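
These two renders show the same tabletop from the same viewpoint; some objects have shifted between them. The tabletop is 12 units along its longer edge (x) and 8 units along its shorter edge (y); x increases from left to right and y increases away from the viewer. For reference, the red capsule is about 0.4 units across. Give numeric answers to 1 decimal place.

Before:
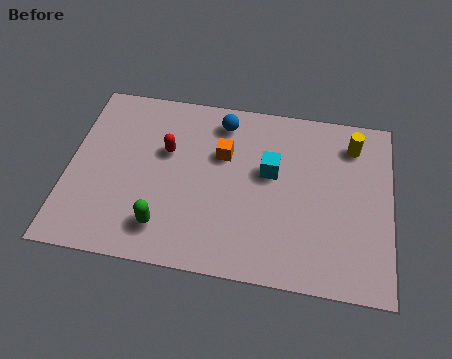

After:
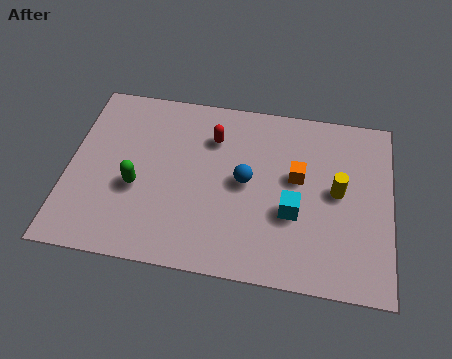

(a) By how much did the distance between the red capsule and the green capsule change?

+0.4

Before: roughly 3.4 units apart; after: 3.8. That's 0.4 units further apart.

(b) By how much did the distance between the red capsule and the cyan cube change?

+0.3

They were about 3.9 units apart before and 4.2 after — 0.3 units further apart.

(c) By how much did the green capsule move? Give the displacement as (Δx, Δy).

(-1.1, 1.6)

The green capsule started near (3.7, 1.6) and ended near (2.6, 3.2).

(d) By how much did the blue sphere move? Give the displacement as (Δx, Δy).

(1.0, -2.6)

The blue sphere was at about (5.6, 6.7) and moved to about (6.6, 4.1).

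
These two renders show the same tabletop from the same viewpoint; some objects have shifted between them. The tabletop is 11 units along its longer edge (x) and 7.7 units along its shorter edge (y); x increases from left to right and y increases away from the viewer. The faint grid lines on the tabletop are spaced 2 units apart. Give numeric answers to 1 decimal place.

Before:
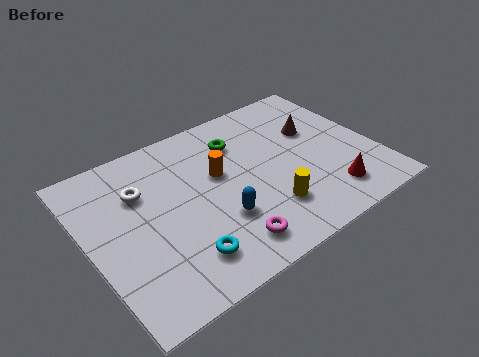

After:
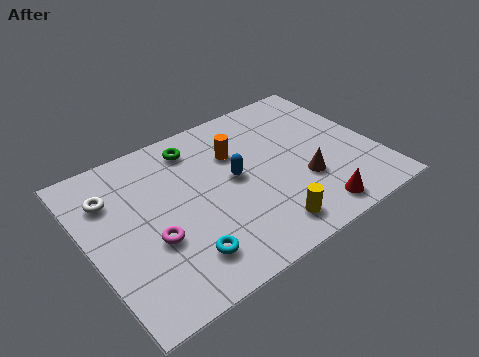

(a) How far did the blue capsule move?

1.8

From (4.7, 2.5) to (5.6, 4.1), the blue capsule covered √(0.9² + 1.6²) ≈ 1.8 units.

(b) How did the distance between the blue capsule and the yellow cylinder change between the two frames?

+1.1

The distance was about 1.9 in the first image and 3.0 in the second, so they moved 1.1 units further apart.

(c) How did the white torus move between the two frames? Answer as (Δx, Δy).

(-1.1, 0.3)

From the two frames, the white torus sits at roughly (2.2, 5.3) before and (1.1, 5.6) after.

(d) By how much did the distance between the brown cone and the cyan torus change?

-1.8

Before: roughly 6.8 units apart; after: 5.0. That's 1.8 units closer together.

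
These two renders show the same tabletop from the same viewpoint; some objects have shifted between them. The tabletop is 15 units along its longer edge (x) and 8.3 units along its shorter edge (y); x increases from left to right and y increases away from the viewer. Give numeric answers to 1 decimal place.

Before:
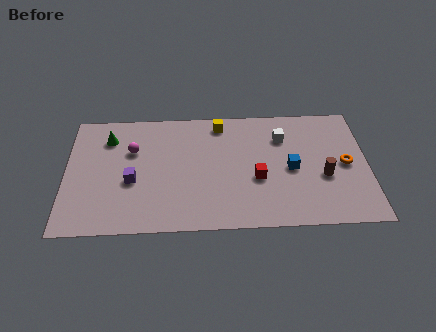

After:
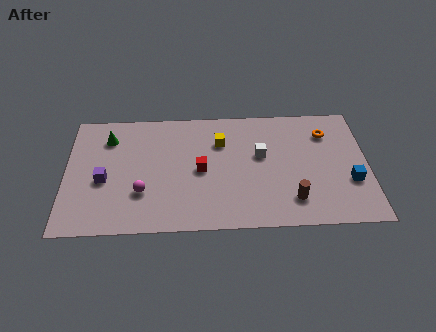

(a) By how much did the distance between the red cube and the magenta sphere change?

-3.4

They were about 6.6 units apart before and 3.2 after — 3.4 units closer together.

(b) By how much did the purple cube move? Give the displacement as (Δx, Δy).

(-1.4, 0.1)

From the two frames, the purple cube sits at roughly (3.3, 3.4) before and (1.9, 3.5) after.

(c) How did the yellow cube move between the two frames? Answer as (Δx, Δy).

(0.0, -1.3)

The yellow cube was at about (7.7, 7.2) and moved to about (7.7, 5.9).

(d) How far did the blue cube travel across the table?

3.1

The blue cube was near (11.2, 3.9) before and (14.1, 2.9) after, so it travelled √(2.9² + 1.0²) ≈ 3.1 units.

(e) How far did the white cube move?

1.6

The white cube was near (10.8, 6.1) before and (9.7, 4.9) after, so it travelled √(1.1² + 1.2²) ≈ 1.6 units.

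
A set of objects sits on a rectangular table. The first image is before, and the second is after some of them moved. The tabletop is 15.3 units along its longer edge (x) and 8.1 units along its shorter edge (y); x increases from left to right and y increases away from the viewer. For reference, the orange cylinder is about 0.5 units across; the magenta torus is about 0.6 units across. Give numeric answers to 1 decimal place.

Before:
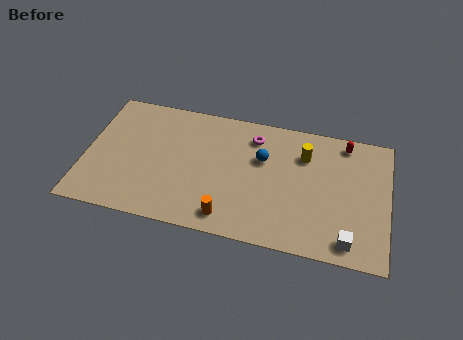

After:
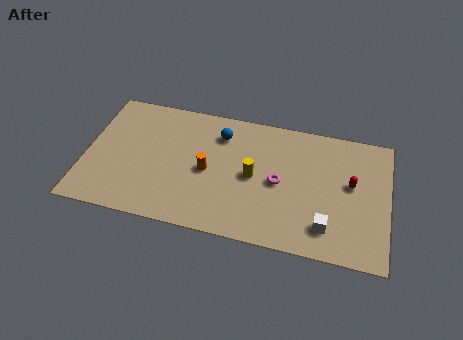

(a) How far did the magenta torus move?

3.0

From (8.4, 6.5) to (9.8, 3.9), the magenta torus covered √(1.4² + 2.6²) ≈ 3.0 units.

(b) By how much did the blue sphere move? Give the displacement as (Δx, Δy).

(-2.2, 1.1)

From the two frames, the blue sphere sits at roughly (8.9, 5.2) before and (6.7, 6.3) after.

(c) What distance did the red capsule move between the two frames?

2.5

The red capsule was near (13.0, 7.1) before and (13.4, 4.6) after, so it travelled √(0.4² + 2.5²) ≈ 2.5 units.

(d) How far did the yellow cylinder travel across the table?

3.1

The yellow cylinder was near (11.0, 5.9) before and (8.5, 4.0) after, so it travelled √(2.5² + 1.9²) ≈ 3.1 units.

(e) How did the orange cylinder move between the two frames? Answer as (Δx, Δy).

(-1.2, 2.6)

From the two frames, the orange cylinder sits at roughly (7.4, 1.2) before and (6.2, 3.8) after.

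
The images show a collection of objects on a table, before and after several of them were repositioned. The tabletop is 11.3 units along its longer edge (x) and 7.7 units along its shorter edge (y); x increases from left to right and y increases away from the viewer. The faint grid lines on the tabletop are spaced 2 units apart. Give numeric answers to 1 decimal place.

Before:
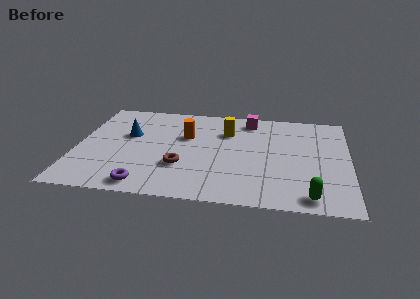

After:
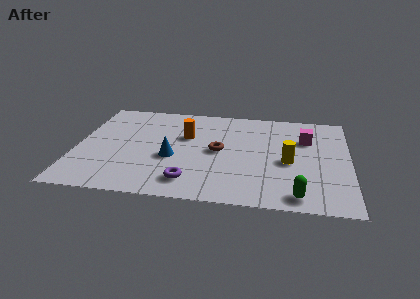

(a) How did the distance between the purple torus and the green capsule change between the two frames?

-2.3

They were about 6.7 units apart before and 4.4 after — 2.3 units closer together.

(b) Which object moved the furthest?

the yellow cylinder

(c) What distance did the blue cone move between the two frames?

2.5

The blue cone was near (2.1, 4.7) before and (4.0, 3.1) after, so it travelled √(1.9² + 1.6²) ≈ 2.5 units.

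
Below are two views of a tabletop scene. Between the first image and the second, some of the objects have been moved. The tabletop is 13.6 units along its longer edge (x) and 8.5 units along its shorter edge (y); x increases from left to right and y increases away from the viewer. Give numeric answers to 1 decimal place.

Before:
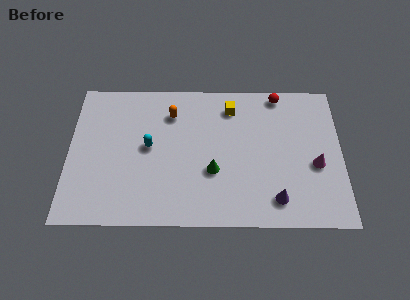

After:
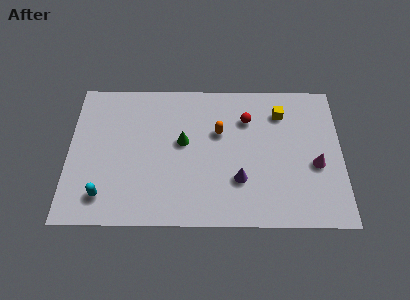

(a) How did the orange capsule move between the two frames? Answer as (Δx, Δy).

(2.4, -1.1)

From the two frames, the orange capsule sits at roughly (5.1, 6.5) before and (7.5, 5.4) after.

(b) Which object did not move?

the magenta cone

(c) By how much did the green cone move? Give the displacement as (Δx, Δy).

(-1.5, 1.7)

From the two frames, the green cone sits at roughly (7.2, 3.1) before and (5.7, 4.8) after.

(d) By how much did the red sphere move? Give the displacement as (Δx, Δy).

(-1.6, -1.5)

The red sphere was at about (10.5, 7.7) and moved to about (8.9, 6.2).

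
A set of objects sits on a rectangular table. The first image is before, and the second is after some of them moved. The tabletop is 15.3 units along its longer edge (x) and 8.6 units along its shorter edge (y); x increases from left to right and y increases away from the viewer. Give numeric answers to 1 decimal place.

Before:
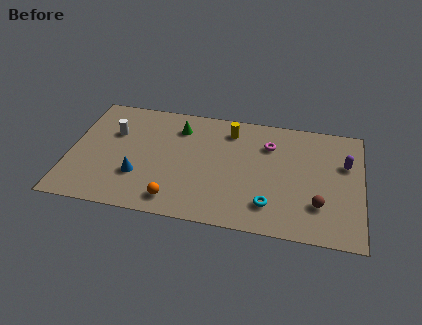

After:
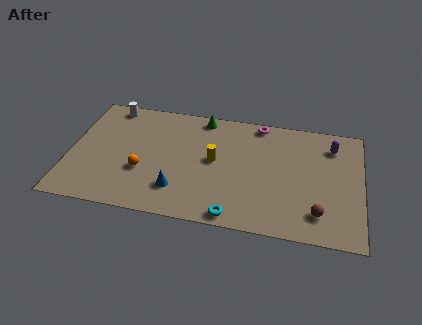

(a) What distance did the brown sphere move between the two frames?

0.6

From (13.1, 2.4) to (13.1, 1.8), the brown sphere covered √(0.0² + 0.6²) ≈ 0.6 units.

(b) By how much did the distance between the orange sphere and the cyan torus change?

+0.5

The distance was about 4.9 in the first image and 5.4 in the second, so they moved 0.5 units further apart.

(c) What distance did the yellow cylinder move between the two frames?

2.5

The yellow cylinder moved from about (8.3, 7.0) to (7.6, 4.6), a distance of √(0.7² + 2.4²) ≈ 2.5.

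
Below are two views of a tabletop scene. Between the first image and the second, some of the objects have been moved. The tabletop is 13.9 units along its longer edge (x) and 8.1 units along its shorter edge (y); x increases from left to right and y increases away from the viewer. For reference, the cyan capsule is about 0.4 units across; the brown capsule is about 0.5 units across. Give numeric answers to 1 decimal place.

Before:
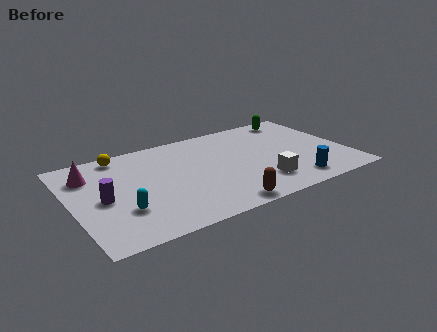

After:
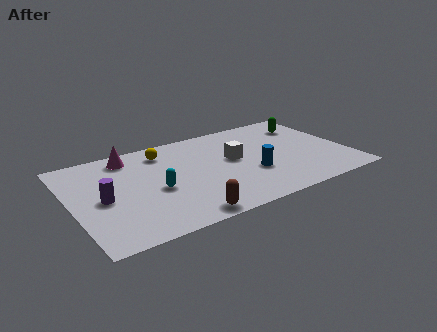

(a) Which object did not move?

the purple cylinder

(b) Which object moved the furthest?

the white cube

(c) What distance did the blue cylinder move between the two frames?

2.5

The blue cylinder was near (10.8, 1.3) before and (8.9, 2.9) after, so it travelled √(1.9² + 1.6²) ≈ 2.5 units.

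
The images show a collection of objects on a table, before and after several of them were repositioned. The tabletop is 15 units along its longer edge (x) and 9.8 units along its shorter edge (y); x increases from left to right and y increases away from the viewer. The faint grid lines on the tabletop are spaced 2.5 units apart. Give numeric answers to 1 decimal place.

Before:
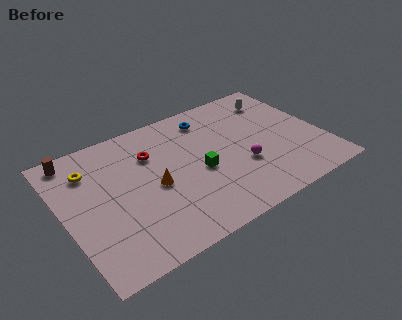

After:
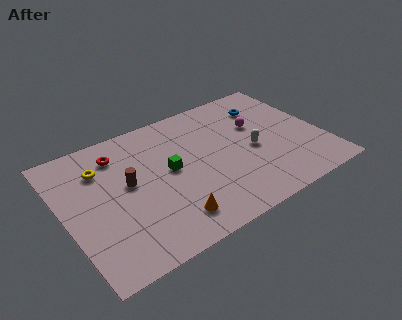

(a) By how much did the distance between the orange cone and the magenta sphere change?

+2.3

The distance was about 5.1 in the first image and 7.4 in the second, so they moved 2.3 units further apart.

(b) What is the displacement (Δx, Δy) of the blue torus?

(3.4, -0.6)

The blue torus was at about (8.9, 8.1) and moved to about (12.3, 7.5).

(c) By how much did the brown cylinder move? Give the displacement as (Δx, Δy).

(2.6, -3.3)

The brown cylinder was at about (1.1, 8.7) and moved to about (3.7, 5.4).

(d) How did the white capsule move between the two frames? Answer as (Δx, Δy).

(-2.1, -3.4)

The white capsule started near (13.0, 7.8) and ended near (10.9, 4.4).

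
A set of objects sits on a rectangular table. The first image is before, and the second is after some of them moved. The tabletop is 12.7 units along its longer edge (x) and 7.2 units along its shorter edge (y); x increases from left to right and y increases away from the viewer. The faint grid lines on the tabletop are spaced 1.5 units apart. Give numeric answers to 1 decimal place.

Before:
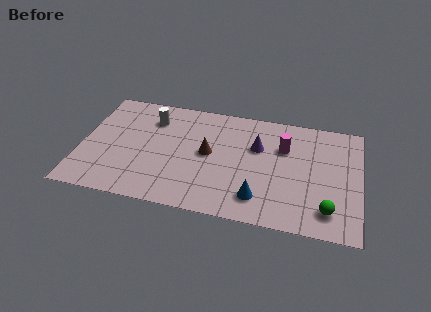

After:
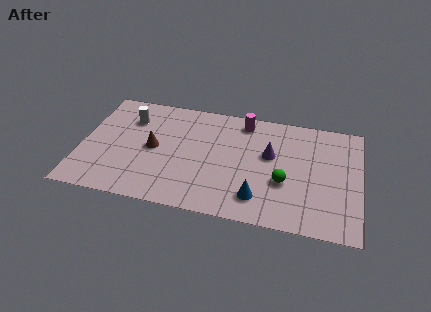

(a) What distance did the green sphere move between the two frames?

2.4

From (11.3, 1.4) to (9.3, 2.7), the green sphere covered √(2.0² + 1.3²) ≈ 2.4 units.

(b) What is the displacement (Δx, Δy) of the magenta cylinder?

(-1.9, 1.3)

From the two frames, the magenta cylinder sits at roughly (9.2, 4.9) before and (7.3, 6.2) after.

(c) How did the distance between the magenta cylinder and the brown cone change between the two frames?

+1.2

Before: roughly 3.6 units apart; after: 4.8. That's 1.2 units further apart.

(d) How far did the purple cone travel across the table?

0.7

The purple cone moved from about (8.0, 4.7) to (8.6, 4.3), a distance of √(0.6² + 0.4²) ≈ 0.7.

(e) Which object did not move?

the blue cone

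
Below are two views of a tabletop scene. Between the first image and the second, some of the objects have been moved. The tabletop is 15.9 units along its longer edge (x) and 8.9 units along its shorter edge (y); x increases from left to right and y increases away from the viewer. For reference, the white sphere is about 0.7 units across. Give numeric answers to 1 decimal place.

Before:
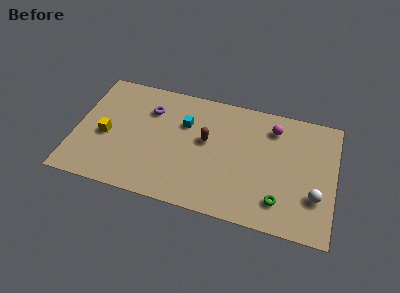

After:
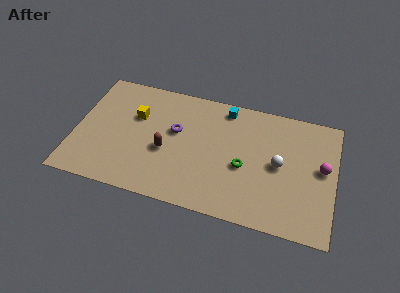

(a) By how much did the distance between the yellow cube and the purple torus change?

-1.1

The distance was about 3.6 in the first image and 2.5 in the second, so they moved 1.1 units closer together.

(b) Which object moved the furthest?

the magenta sphere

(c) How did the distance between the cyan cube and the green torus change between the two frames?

-3.1

They were about 7.3 units apart before and 4.2 after — 3.1 units closer together.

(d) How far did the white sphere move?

2.9

The white sphere was near (14.8, 2.8) before and (12.5, 4.5) after, so it travelled √(2.3² + 1.7²) ≈ 2.9 units.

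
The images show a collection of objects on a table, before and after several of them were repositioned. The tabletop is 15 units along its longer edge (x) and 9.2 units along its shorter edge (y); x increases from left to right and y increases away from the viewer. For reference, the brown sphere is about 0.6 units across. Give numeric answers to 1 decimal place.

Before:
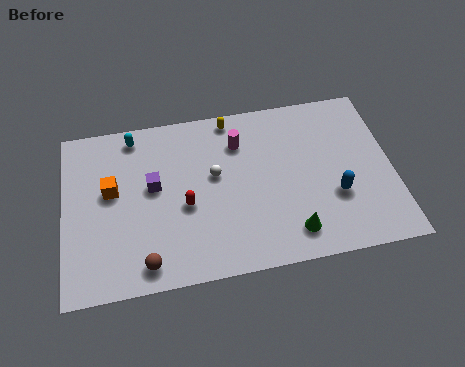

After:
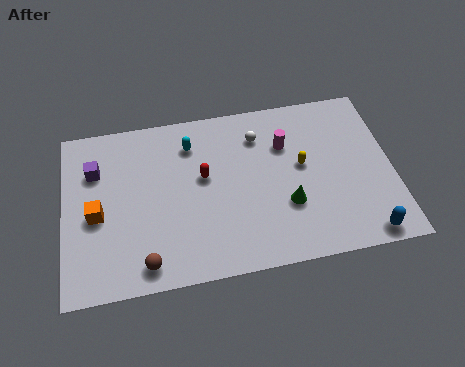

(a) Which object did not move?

the brown sphere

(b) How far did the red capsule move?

1.7

The red capsule moved from about (5.5, 3.9) to (6.4, 5.3), a distance of √(0.9² + 1.4²) ≈ 1.7.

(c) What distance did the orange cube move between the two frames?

1.4

The orange cube was near (2.2, 5.3) before and (1.5, 4.1) after, so it travelled √(0.7² + 1.2²) ≈ 1.4 units.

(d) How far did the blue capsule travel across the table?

2.6

From (12.3, 3.2) to (13.5, 0.9), the blue capsule covered √(1.2² + 2.3²) ≈ 2.6 units.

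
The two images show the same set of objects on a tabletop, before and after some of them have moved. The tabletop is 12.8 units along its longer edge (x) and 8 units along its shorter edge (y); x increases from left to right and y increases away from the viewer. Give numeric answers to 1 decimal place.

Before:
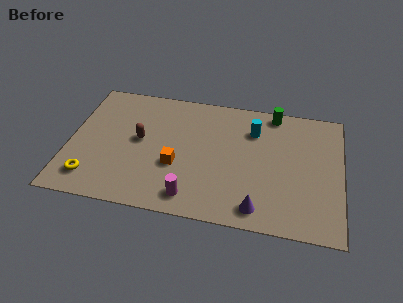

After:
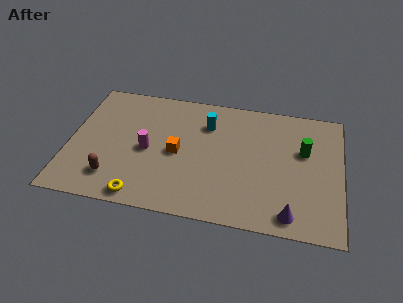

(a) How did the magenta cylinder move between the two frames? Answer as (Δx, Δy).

(-2.2, 2.5)

The magenta cylinder was at about (5.9, 1.2) and moved to about (3.7, 3.7).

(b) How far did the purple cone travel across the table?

1.5

The purple cone was near (9.0, 1.1) before and (10.5, 1.0) after, so it travelled √(1.5² + 0.1²) ≈ 1.5 units.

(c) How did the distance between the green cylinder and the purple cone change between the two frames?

-2.1

The distance was about 6.1 in the first image and 4.0 in the second, so they moved 2.1 units closer together.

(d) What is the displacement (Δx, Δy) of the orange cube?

(0.0, 0.8)

The orange cube started near (5.1, 3.0) and ended near (5.1, 3.8).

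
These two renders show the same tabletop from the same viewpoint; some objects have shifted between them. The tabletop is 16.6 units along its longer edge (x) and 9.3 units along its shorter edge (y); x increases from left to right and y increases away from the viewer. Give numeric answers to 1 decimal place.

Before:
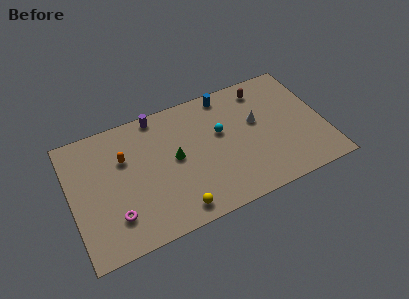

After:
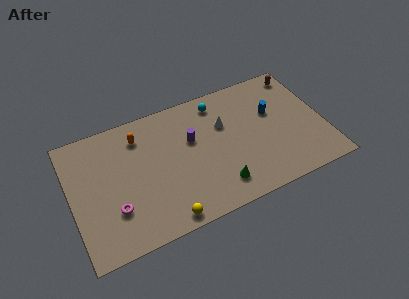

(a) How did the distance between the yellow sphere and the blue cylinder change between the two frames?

+0.9

Before: roughly 8.2 units apart; after: 9.1. That's 0.9 units further apart.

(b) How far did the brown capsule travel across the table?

2.6

From (13.0, 7.8) to (15.6, 8.1), the brown capsule covered √(2.6² + 0.3²) ≈ 2.6 units.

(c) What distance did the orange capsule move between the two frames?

1.6

From (3.6, 6.2) to (4.7, 7.4), the orange capsule covered √(1.1² + 1.2²) ≈ 1.6 units.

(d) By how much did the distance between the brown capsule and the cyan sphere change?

+1.8

The distance was about 3.8 in the first image and 5.6 in the second, so they moved 1.8 units further apart.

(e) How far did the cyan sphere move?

2.3

The cyan sphere was near (9.9, 5.6) before and (10.0, 7.9) after, so it travelled √(0.1² + 2.3²) ≈ 2.3 units.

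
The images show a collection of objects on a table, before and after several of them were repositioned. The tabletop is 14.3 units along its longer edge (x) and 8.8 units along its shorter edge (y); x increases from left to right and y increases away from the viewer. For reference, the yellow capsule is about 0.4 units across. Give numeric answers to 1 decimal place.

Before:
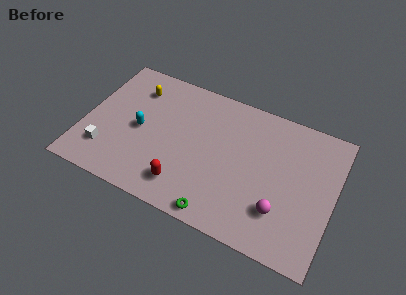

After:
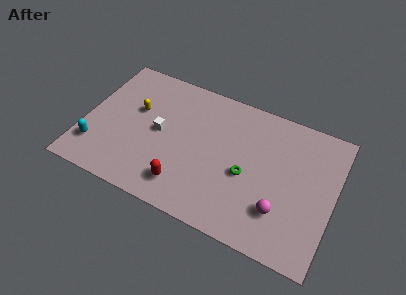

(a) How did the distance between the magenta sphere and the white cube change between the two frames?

-2.5

The distance was about 10.0 in the first image and 7.5 in the second, so they moved 2.5 units closer together.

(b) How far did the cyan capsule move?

3.1

The cyan capsule was near (3.2, 4.2) before and (0.9, 2.1) after, so it travelled √(2.3² + 2.1²) ≈ 3.1 units.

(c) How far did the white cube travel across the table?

3.7

The white cube was near (1.5, 2.1) before and (4.3, 4.5) after, so it travelled √(2.8² + 2.4²) ≈ 3.7 units.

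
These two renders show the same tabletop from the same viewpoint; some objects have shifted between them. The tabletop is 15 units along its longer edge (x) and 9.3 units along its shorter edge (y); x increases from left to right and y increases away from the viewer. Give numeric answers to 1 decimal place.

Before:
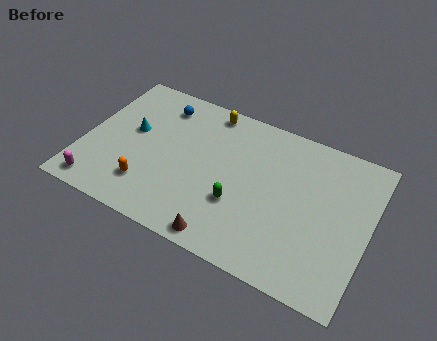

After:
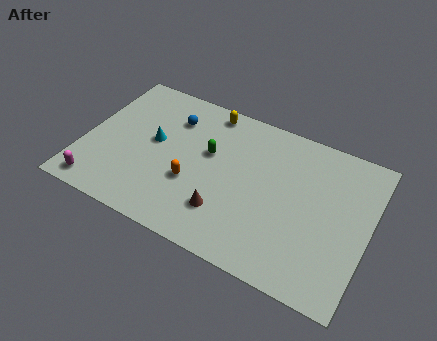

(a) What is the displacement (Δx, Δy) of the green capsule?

(-1.9, 2.4)

The green capsule was at about (8.4, 3.2) and moved to about (6.5, 5.6).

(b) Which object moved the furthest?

the green capsule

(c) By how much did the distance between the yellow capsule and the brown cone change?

-1.5

They were about 7.6 units apart before and 6.1 after — 1.5 units closer together.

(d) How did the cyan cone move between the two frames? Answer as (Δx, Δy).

(1.2, -0.2)

The cyan cone started near (2.4, 5.3) and ended near (3.6, 5.1).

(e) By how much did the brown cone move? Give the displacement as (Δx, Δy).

(-0.2, 1.5)

The brown cone started near (8.0, 0.9) and ended near (7.8, 2.4).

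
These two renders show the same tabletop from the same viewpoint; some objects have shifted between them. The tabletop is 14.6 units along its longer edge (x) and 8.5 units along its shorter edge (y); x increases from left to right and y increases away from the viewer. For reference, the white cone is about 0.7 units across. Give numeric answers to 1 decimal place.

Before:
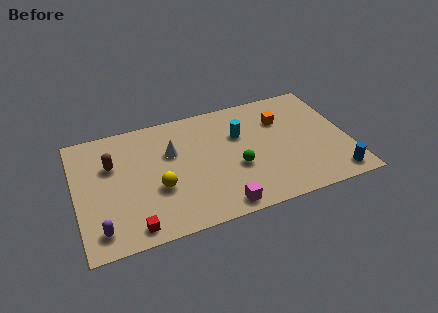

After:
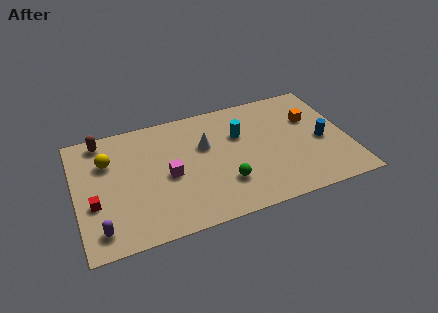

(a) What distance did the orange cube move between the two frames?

1.6

The orange cube was near (11.2, 6.0) before and (12.8, 5.6) after, so it travelled √(1.6² + 0.4²) ≈ 1.6 units.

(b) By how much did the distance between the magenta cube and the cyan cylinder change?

-0.6

The distance was about 4.9 in the first image and 4.3 in the second, so they moved 0.6 units closer together.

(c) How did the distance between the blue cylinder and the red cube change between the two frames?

+1.5

Before: roughly 10.8 units apart; after: 12.3. That's 1.5 units further apart.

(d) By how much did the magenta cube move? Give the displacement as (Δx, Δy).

(-2.5, 3.0)

The magenta cube started near (7.4, 0.9) and ended near (4.9, 3.9).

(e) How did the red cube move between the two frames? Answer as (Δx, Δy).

(-1.9, 2.2)

The red cube started near (2.8, 1.0) and ended near (0.9, 3.2).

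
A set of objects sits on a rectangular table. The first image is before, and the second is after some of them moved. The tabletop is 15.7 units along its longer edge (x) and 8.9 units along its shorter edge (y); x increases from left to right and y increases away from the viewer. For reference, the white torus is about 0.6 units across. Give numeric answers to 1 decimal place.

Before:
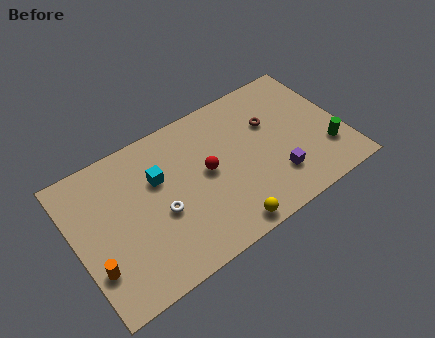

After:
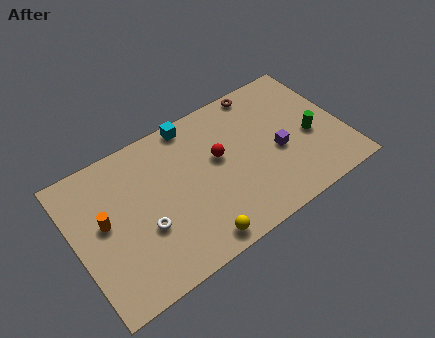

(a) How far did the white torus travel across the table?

1.1

From (4.8, 3.7) to (3.8, 3.3), the white torus covered √(1.0² + 0.4²) ≈ 1.1 units.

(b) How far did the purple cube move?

1.6

From (11.4, 2.3) to (11.8, 3.8), the purple cube covered √(0.4² + 1.5²) ≈ 1.6 units.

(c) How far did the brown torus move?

2.3

The brown torus moved from about (11.7, 5.8) to (11.6, 8.1), a distance of √(0.1² + 2.3²) ≈ 2.3.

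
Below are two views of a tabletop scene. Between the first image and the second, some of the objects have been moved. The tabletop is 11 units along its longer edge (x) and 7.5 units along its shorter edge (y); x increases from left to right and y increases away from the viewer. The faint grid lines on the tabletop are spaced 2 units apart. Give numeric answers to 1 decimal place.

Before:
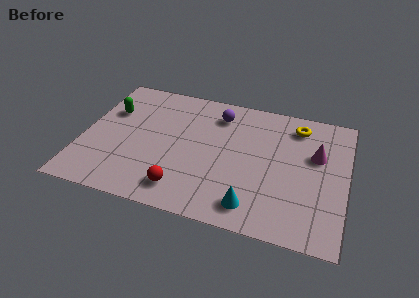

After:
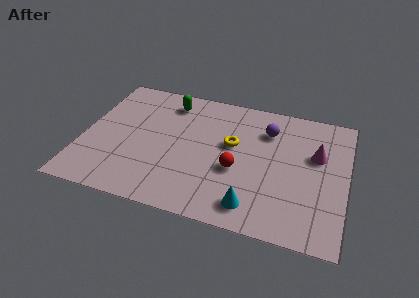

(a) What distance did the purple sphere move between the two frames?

2.1

The purple sphere moved from about (5.5, 6.0) to (7.6, 5.6), a distance of √(2.1² + 0.4²) ≈ 2.1.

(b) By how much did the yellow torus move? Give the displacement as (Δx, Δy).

(-2.6, -1.8)

The yellow torus started near (8.8, 6.2) and ended near (6.2, 4.4).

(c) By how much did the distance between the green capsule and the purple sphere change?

-0.4

Before: roughly 4.6 units apart; after: 4.2. That's 0.4 units closer together.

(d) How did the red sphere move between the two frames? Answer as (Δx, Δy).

(2.1, 1.7)

The red sphere was at about (4.4, 1.3) and moved to about (6.5, 3.0).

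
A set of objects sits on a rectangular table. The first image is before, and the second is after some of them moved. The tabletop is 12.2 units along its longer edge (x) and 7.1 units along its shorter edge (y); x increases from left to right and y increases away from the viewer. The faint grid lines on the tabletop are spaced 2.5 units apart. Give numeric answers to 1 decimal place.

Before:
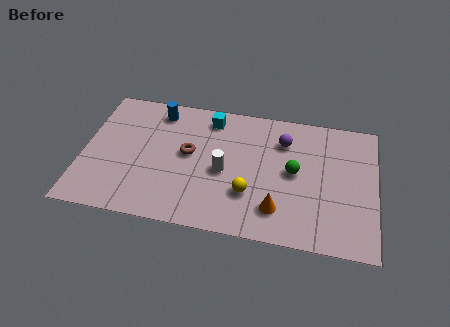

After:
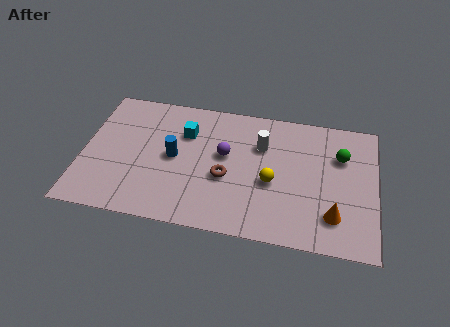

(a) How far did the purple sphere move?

2.7

From (8.3, 5.3) to (5.9, 4.1), the purple sphere covered √(2.4² + 1.2²) ≈ 2.7 units.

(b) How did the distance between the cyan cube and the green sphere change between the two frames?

+2.2

They were about 4.3 units apart before and 6.5 after — 2.2 units further apart.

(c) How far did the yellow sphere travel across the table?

1.2

From (7.0, 2.2) to (7.9, 3.0), the yellow sphere covered √(0.9² + 0.8²) ≈ 1.2 units.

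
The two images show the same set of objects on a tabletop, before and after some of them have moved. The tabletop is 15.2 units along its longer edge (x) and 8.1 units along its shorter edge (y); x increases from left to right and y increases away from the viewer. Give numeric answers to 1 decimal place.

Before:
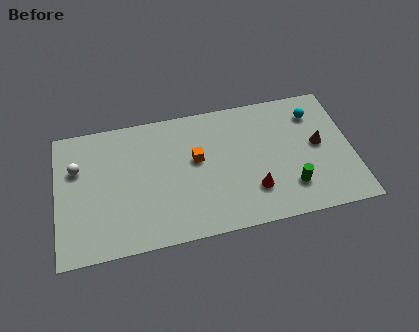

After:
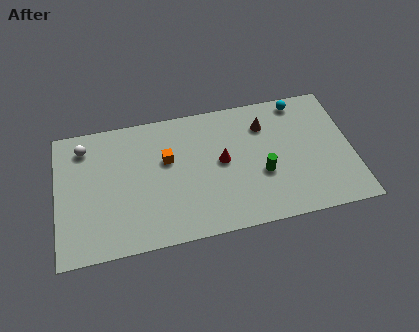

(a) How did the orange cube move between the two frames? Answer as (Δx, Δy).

(-1.5, 0.3)

From the two frames, the orange cube sits at roughly (7.2, 4.7) before and (5.7, 5.0) after.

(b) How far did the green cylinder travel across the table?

1.8

From (11.9, 2.0) to (10.5, 3.1), the green cylinder covered √(1.4² + 1.1²) ≈ 1.8 units.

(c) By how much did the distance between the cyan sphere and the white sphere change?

-1.1

They were about 12.3 units apart before and 11.2 after — 1.1 units closer together.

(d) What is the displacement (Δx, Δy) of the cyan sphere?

(-0.7, 0.9)

The cyan sphere started near (13.4, 6.3) and ended near (12.7, 7.2).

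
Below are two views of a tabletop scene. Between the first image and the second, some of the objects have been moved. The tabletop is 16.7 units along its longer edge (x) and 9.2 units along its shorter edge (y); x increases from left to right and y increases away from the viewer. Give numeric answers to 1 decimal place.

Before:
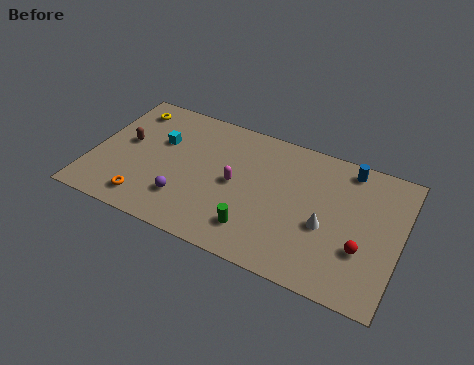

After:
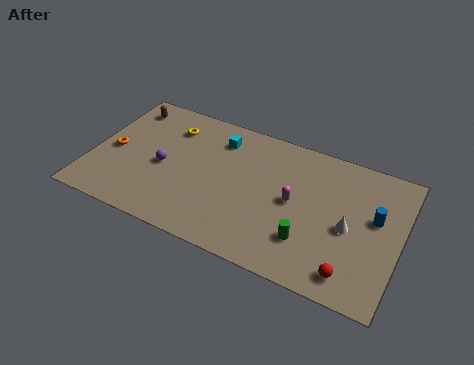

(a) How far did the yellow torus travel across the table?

2.5

The yellow torus moved from about (1.5, 7.6) to (3.9, 7.1), a distance of √(2.4² + 0.5²) ≈ 2.5.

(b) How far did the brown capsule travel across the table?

2.6

From (1.7, 5.1) to (1.3, 7.7), the brown capsule covered √(0.4² + 2.6²) ≈ 2.6 units.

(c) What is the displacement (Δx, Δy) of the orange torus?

(-2.2, 2.8)

From the two frames, the orange torus sits at roughly (3.3, 1.5) before and (1.1, 4.3) after.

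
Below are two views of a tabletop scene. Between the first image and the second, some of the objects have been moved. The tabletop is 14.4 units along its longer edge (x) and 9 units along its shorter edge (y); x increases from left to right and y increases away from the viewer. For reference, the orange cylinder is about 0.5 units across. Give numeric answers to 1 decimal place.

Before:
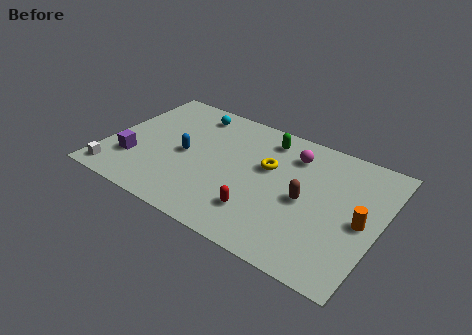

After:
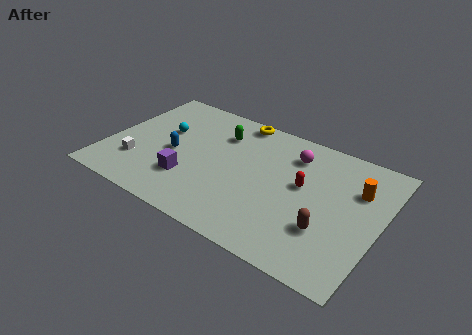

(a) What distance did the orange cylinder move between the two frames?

2.1

The orange cylinder was near (13.5, 4.2) before and (13.0, 6.2) after, so it travelled √(0.5² + 2.0²) ≈ 2.1 units.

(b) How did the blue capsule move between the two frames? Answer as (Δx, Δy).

(-0.6, -0.2)

The blue capsule was at about (4.1, 4.3) and moved to about (3.5, 4.1).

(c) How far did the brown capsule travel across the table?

1.9

From (10.6, 4.2) to (11.9, 2.8), the brown capsule covered √(1.3² + 1.4²) ≈ 1.9 units.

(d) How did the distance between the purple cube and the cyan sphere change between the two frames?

-2.0

Before: roughly 5.5 units apart; after: 3.5. That's 2.0 units closer together.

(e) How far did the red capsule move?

3.4

The red capsule moved from about (8.5, 2.2) to (10.3, 5.1), a distance of √(1.8² + 2.9²) ≈ 3.4.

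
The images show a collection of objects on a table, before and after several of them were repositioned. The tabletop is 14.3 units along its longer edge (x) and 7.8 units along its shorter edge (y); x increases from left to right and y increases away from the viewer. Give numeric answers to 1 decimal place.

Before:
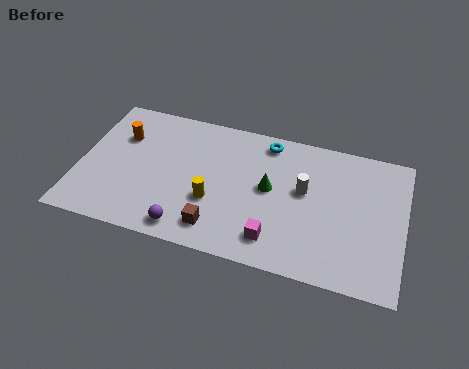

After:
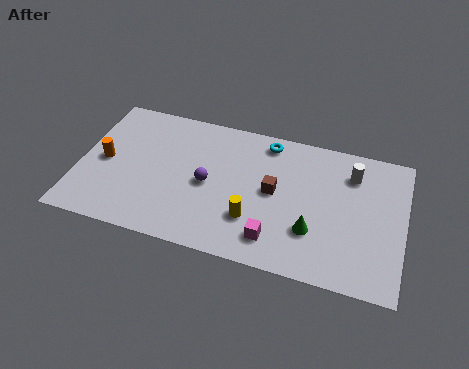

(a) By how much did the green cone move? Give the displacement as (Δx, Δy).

(2.0, -1.8)

The green cone started near (8.4, 4.2) and ended near (10.4, 2.4).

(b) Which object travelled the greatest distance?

the brown cube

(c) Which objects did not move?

the magenta cube and the cyan torus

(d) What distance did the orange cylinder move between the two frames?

1.7

The orange cylinder was near (1.7, 5.4) before and (1.1, 3.8) after, so it travelled √(0.6² + 1.6²) ≈ 1.7 units.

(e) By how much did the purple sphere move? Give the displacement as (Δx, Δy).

(0.7, 2.7)

The purple sphere was at about (5.0, 1.0) and moved to about (5.7, 3.7).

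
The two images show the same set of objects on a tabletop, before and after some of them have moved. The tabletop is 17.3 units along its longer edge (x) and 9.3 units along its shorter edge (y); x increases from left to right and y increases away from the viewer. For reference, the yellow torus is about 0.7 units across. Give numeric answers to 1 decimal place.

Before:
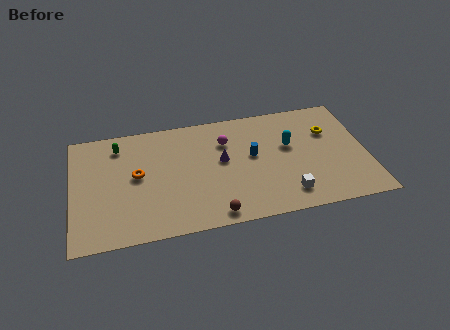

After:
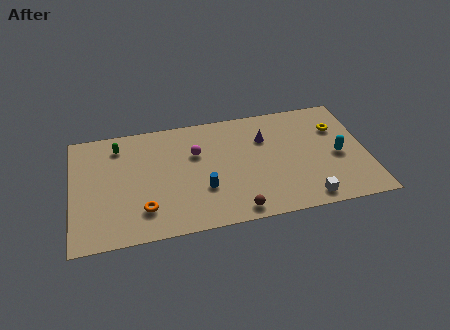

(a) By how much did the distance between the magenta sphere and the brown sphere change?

-0.3

The distance was about 5.8 in the first image and 5.5 in the second, so they moved 0.3 units closer together.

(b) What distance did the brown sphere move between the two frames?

1.3

The brown sphere was near (8.1, 1.0) before and (9.4, 1.0) after, so it travelled √(1.3² + 0.0²) ≈ 1.3 units.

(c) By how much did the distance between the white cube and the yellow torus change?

+0.4

The distance was about 5.4 in the first image and 5.8 in the second, so they moved 0.4 units further apart.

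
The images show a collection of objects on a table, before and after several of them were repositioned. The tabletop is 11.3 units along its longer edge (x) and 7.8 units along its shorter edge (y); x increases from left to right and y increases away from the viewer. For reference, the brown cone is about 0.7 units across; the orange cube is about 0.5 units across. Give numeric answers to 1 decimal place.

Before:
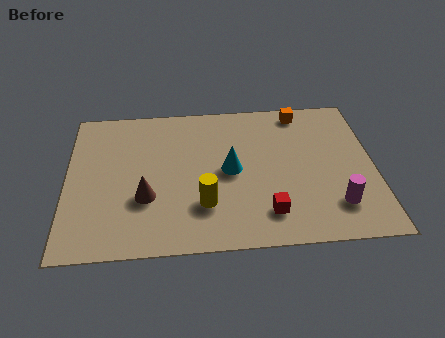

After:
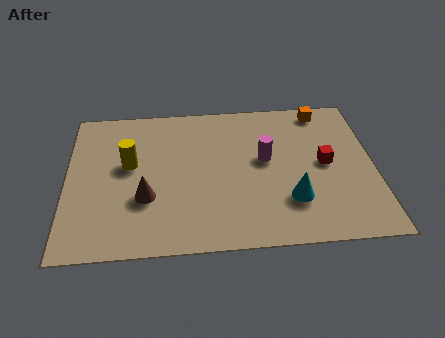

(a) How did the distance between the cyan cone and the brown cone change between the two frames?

+2.0

The distance was about 3.3 in the first image and 5.3 in the second, so they moved 2.0 units further apart.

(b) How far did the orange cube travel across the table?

0.8

The orange cube was near (8.7, 6.9) before and (9.5, 6.9) after, so it travelled √(0.8² + 0.0²) ≈ 0.8 units.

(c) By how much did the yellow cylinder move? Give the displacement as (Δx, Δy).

(-2.7, 2.3)

From the two frames, the yellow cylinder sits at roughly (5.0, 2.2) before and (2.3, 4.5) after.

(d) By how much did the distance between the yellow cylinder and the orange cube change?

+1.6

The distance was about 6.0 in the first image and 7.6 in the second, so they moved 1.6 units further apart.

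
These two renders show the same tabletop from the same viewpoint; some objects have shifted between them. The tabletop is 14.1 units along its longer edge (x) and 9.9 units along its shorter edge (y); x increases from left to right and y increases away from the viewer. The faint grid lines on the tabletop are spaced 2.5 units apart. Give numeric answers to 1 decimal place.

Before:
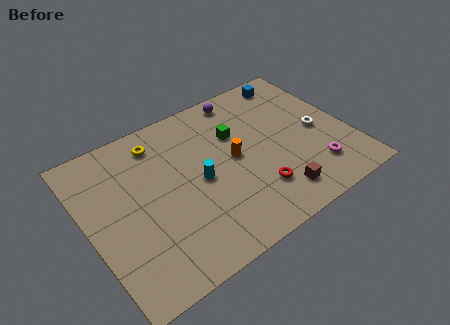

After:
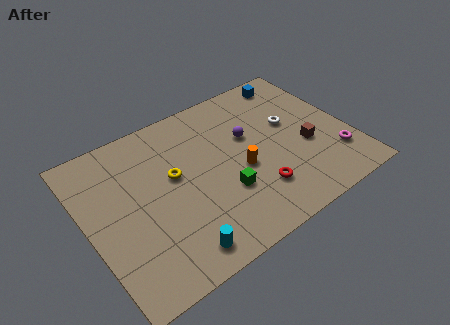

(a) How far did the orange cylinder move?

0.9

The orange cylinder moved from about (7.9, 5.1) to (8.1, 4.2), a distance of √(0.2² + 0.9²) ≈ 0.9.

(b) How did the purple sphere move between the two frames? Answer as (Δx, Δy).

(-0.2, -2.7)

The purple sphere was at about (9.1, 8.8) and moved to about (8.9, 6.1).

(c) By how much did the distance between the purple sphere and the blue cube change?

+1.1

They were about 2.9 units apart before and 4.0 after — 1.1 units further apart.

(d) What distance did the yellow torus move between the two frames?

2.5

From (4.3, 8.2) to (4.7, 5.7), the yellow torus covered √(0.4² + 2.5²) ≈ 2.5 units.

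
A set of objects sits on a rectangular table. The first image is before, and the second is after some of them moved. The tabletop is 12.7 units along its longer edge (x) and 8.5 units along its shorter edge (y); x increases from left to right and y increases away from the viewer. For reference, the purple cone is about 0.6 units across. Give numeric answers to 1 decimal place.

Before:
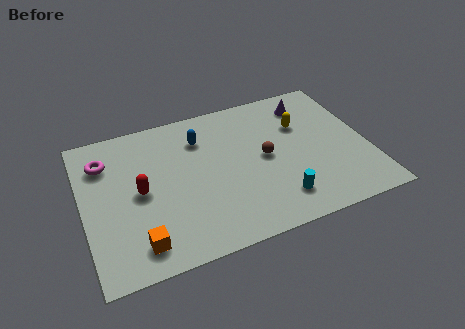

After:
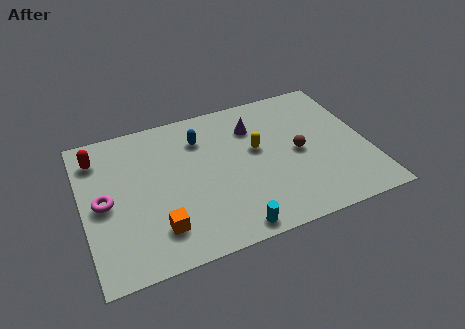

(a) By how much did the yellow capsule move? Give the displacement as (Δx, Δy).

(-2.1, -0.8)

The yellow capsule started near (9.9, 5.7) and ended near (7.8, 4.9).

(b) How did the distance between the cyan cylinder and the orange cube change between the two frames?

-2.9

Before: roughly 6.2 units apart; after: 3.3. That's 2.9 units closer together.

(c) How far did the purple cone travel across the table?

2.7

The purple cone moved from about (10.4, 6.9) to (7.8, 6.3), a distance of √(2.6² + 0.6²) ≈ 2.7.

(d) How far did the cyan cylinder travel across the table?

2.4

From (8.4, 1.7) to (6.2, 0.8), the cyan cylinder covered √(2.2² + 0.9²) ≈ 2.4 units.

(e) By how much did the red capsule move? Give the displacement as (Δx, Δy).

(-1.7, 2.6)

From the two frames, the red capsule sits at roughly (2.5, 4.2) before and (0.8, 6.8) after.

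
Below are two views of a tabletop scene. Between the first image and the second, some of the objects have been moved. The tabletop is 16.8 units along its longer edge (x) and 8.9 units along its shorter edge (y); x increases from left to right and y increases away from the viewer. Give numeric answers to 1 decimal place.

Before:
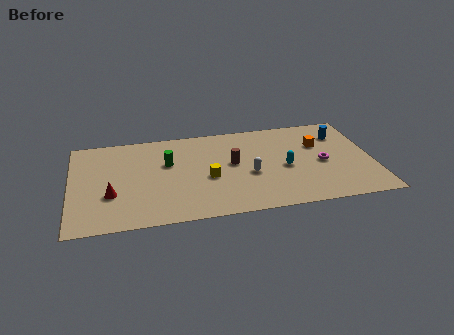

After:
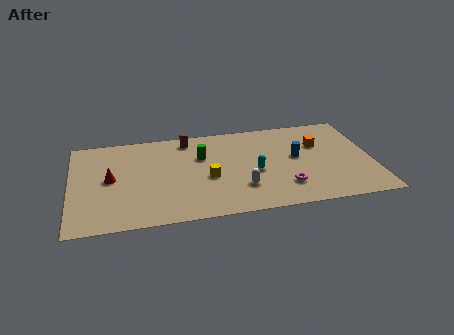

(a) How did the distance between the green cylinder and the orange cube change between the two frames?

-1.9

The distance was about 8.5 in the first image and 6.6 in the second, so they moved 1.9 units closer together.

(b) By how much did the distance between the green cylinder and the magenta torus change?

-2.9

They were about 8.7 units apart before and 5.8 after — 2.9 units closer together.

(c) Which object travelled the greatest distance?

the brown cylinder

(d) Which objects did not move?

the yellow cube and the orange cube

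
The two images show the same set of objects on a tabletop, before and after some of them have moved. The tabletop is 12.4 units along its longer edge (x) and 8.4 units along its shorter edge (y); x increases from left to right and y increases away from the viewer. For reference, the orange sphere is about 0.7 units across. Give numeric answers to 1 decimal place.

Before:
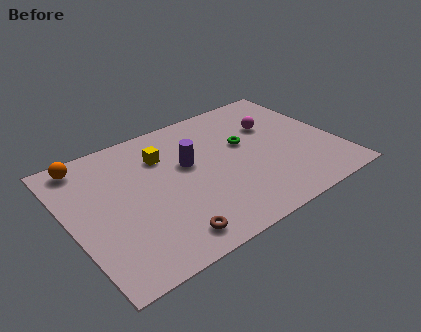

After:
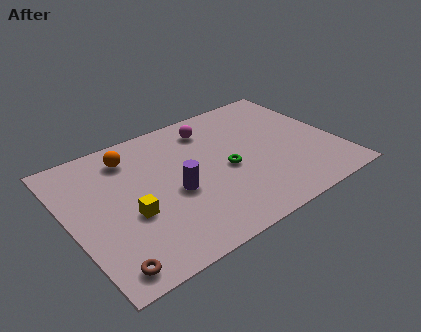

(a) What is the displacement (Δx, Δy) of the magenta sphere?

(-2.8, 1.2)

The magenta sphere started near (9.8, 5.6) and ended near (7.0, 6.8).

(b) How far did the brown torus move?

2.8

From (3.9, 1.2) to (1.1, 1.0), the brown torus covered √(2.8² + 0.2²) ≈ 2.8 units.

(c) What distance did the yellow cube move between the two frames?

3.4

The yellow cube moved from about (4.6, 6.1) to (2.6, 3.3), a distance of √(2.0² + 2.8²) ≈ 3.4.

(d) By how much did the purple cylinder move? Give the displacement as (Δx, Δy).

(-0.9, -1.4)

The purple cylinder started near (5.6, 5.0) and ended near (4.7, 3.6).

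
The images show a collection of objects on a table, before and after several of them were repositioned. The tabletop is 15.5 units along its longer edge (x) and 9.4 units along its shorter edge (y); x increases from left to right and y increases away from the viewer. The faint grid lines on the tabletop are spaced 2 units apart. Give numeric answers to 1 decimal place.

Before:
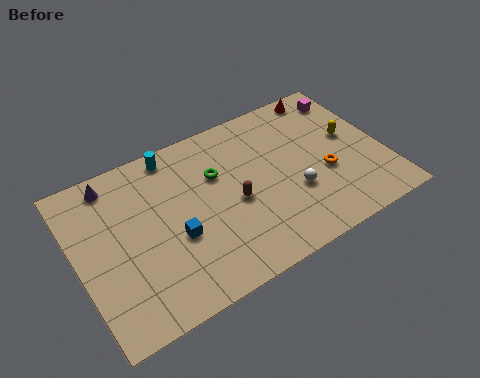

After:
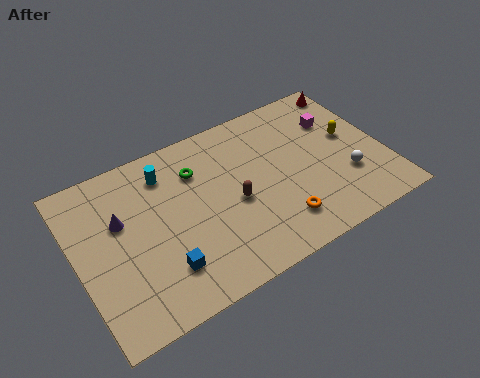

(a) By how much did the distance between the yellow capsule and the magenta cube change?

-1.1

The distance was about 2.5 in the first image and 1.4 in the second, so they moved 1.1 units closer together.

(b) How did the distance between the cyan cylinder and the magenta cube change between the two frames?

-0.4

The distance was about 9.1 in the first image and 8.7 in the second, so they moved 0.4 units closer together.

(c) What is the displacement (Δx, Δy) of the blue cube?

(-0.8, -1.4)

The blue cube started near (4.7, 3.7) and ended near (3.9, 2.3).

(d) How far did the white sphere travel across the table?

2.7

The white sphere moved from about (10.7, 3.3) to (13.4, 3.0), a distance of √(2.7² + 0.3²) ≈ 2.7.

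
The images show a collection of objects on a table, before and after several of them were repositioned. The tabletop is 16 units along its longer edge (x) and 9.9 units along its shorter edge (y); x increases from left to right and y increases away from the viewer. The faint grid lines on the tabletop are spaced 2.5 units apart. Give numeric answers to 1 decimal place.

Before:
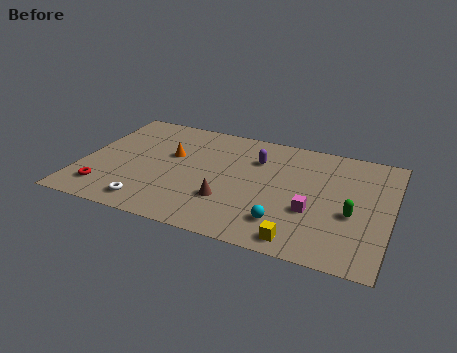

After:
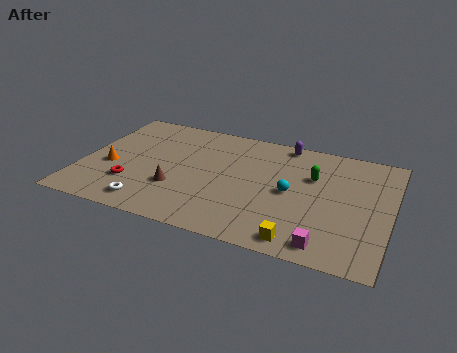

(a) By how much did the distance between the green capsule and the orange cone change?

+0.9

They were about 9.8 units apart before and 10.7 after — 0.9 units further apart.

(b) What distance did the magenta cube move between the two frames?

2.6

From (12.1, 3.6) to (13.0, 1.2), the magenta cube covered √(0.9² + 2.4²) ≈ 2.6 units.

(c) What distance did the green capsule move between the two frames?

3.3

From (14.1, 4.0) to (11.9, 6.5), the green capsule covered √(2.2² + 2.5²) ≈ 3.3 units.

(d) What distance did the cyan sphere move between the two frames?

2.6

The cyan sphere was near (10.8, 2.2) before and (10.9, 4.8) after, so it travelled √(0.1² + 2.6²) ≈ 2.6 units.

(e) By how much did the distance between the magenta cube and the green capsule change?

+3.4

Before: roughly 2.0 units apart; after: 5.4. That's 3.4 units further apart.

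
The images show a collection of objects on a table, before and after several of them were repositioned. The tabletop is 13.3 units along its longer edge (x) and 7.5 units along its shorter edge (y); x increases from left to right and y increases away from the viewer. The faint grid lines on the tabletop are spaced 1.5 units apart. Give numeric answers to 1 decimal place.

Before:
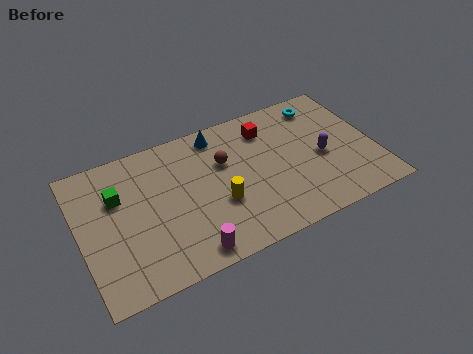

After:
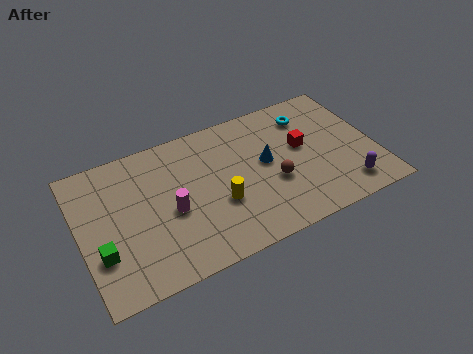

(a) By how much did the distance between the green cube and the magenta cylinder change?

-1.6

They were about 4.9 units apart before and 3.3 after — 1.6 units closer together.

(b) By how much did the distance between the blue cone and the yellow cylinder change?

-1.1

Before: roughly 3.7 units apart; after: 2.6. That's 1.1 units closer together.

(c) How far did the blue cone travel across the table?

3.1

The blue cone was near (6.5, 6.5) before and (8.4, 4.1) after, so it travelled √(1.9² + 2.4²) ≈ 3.1 units.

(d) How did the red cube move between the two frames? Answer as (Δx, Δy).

(1.4, -1.6)

From the two frames, the red cube sits at roughly (8.7, 5.9) before and (10.1, 4.3) after.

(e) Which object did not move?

the yellow cylinder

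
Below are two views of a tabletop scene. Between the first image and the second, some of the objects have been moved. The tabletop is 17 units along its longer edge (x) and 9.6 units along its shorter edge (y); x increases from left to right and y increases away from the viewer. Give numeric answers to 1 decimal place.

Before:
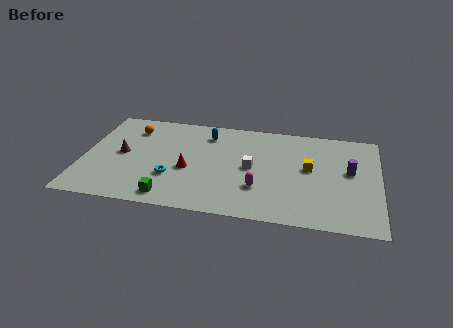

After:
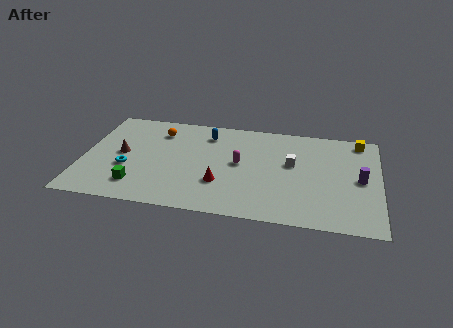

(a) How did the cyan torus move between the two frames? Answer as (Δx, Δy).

(-2.6, 0.5)

From the two frames, the cyan torus sits at roughly (5.2, 3.1) before and (2.6, 3.6) after.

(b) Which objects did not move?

the blue capsule and the brown cone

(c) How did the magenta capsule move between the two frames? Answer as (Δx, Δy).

(-1.2, 2.2)

The magenta capsule was at about (10.2, 2.9) and moved to about (9.0, 5.1).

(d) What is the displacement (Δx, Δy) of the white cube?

(2.3, 0.8)

The white cube started near (9.7, 4.8) and ended near (12.0, 5.6).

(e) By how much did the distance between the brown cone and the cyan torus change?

-2.1

Before: roughly 3.5 units apart; after: 1.4. That's 2.1 units closer together.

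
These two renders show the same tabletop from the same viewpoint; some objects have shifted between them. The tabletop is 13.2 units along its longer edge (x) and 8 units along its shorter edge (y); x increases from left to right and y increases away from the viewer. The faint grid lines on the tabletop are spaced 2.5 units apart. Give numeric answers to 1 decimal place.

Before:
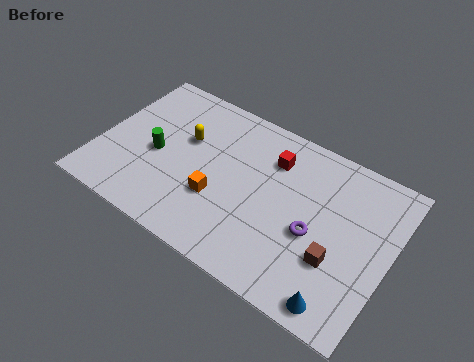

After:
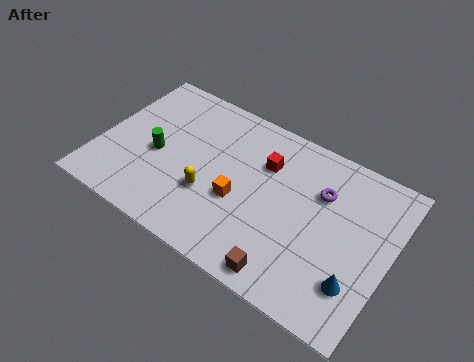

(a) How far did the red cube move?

0.5

From (7.6, 6.0) to (7.3, 5.6), the red cube covered √(0.3² + 0.4²) ≈ 0.5 units.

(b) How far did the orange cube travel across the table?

1.0

The orange cube was near (5.6, 2.8) before and (6.5, 3.2) after, so it travelled √(0.9² + 0.4²) ≈ 1.0 units.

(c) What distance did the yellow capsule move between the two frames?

2.7

The yellow capsule moved from about (3.7, 5.0) to (5.2, 2.8), a distance of √(1.5² + 2.2²) ≈ 2.7.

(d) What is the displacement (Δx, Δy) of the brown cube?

(-1.9, -1.8)

The brown cube started near (11.0, 2.7) and ended near (9.1, 0.9).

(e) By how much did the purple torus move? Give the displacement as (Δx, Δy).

(0.0, 2.1)

From the two frames, the purple torus sits at roughly (9.9, 3.4) before and (9.9, 5.5) after.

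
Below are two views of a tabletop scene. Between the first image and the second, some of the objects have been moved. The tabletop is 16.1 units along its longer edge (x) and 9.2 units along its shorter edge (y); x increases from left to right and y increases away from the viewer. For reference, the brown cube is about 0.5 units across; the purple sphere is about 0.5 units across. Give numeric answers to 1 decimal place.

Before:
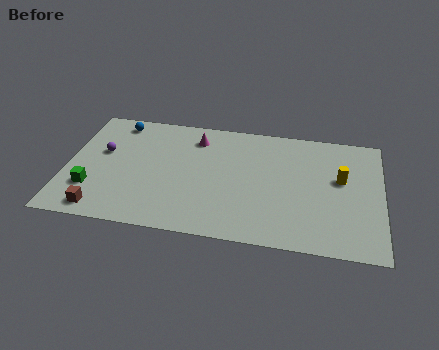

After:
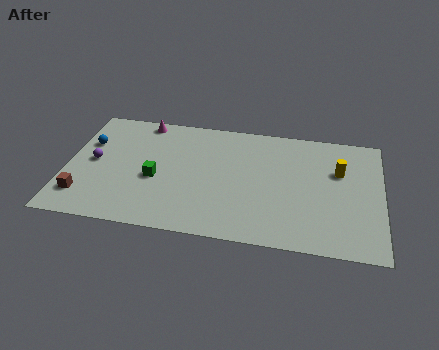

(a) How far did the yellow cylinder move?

0.6

The yellow cylinder was near (14.0, 5.4) before and (13.9, 6.0) after, so it travelled √(0.1² + 0.6²) ≈ 0.6 units.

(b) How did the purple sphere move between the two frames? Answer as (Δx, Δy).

(-0.4, -0.8)

The purple sphere started near (1.8, 5.5) and ended near (1.4, 4.7).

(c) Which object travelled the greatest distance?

the green cube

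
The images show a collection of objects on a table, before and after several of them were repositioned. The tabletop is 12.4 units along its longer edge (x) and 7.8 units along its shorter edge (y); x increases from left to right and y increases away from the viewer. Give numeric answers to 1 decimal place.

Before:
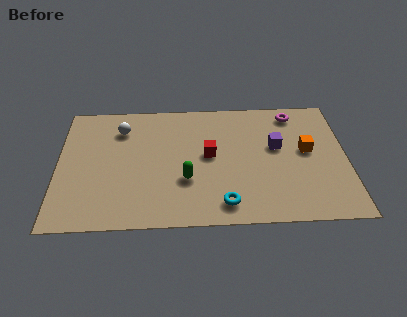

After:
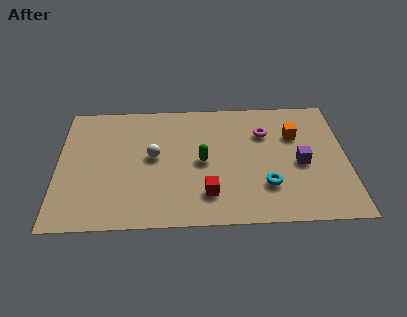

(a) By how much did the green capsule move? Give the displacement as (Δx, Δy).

(0.7, 1.1)

From the two frames, the green capsule sits at roughly (5.5, 2.7) before and (6.2, 3.8) after.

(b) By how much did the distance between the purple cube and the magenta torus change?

+0.3

Before: roughly 2.2 units apart; after: 2.5. That's 0.3 units further apart.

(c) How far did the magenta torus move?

1.8

From (10.2, 6.7) to (8.9, 5.5), the magenta torus covered √(1.3² + 1.2²) ≈ 1.8 units.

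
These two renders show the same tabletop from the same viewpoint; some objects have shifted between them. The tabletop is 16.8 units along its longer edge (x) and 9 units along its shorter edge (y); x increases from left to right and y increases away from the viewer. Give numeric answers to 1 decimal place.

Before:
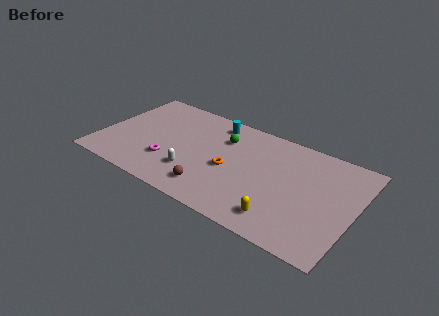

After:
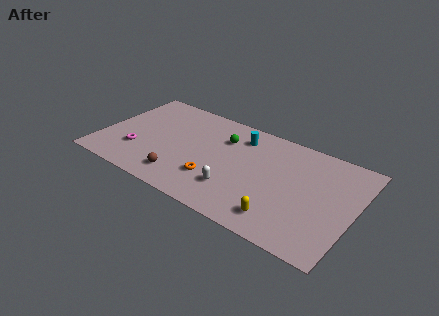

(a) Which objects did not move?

the green sphere and the yellow capsule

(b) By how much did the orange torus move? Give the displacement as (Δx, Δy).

(-0.8, -1.4)

The orange torus started near (8.7, 4.0) and ended near (7.9, 2.6).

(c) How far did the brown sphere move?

2.1

The brown sphere moved from about (7.9, 1.7) to (5.8, 1.7), a distance of √(2.1² + 0.0²) ≈ 2.1.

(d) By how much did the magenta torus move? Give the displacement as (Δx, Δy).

(-2.2, 0.0)

The magenta torus started near (4.8, 2.7) and ended near (2.6, 2.7).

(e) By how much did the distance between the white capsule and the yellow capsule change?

-2.8

The distance was about 6.1 in the first image and 3.3 in the second, so they moved 2.8 units closer together.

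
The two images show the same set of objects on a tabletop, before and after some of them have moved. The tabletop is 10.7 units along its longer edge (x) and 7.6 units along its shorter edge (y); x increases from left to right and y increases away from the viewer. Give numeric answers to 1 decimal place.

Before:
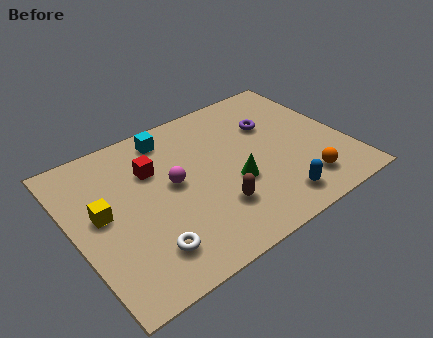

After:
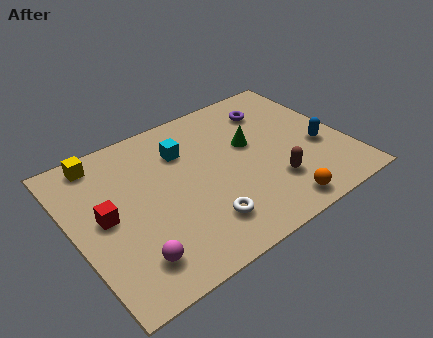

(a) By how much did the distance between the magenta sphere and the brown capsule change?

+3.3

Before: roughly 2.4 units apart; after: 5.7. That's 3.3 units further apart.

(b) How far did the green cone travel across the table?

1.9

The green cone was near (6.1, 2.9) before and (7.1, 4.5) after, so it travelled √(1.0² + 1.6²) ≈ 1.9 units.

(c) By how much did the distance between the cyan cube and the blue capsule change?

-0.6

The distance was about 6.2 in the first image and 5.6 in the second, so they moved 0.6 units closer together.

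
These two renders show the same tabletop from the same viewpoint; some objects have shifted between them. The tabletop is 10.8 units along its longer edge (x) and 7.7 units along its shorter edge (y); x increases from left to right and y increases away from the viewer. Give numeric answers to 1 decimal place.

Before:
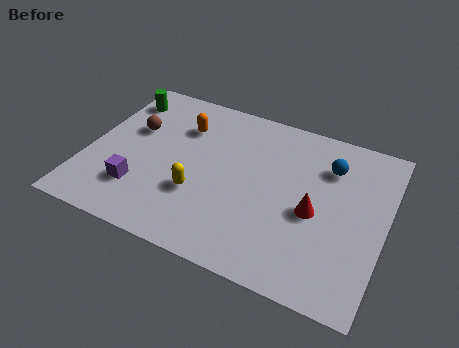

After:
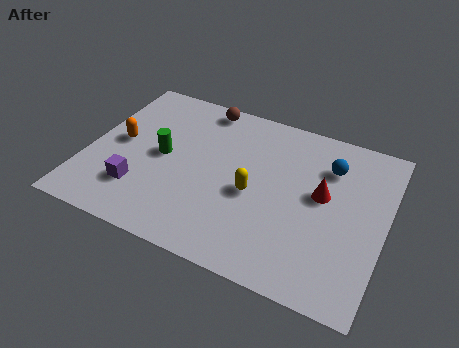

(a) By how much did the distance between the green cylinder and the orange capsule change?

-0.9

Before: roughly 2.5 units apart; after: 1.6. That's 0.9 units closer together.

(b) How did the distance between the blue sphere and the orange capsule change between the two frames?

+2.3

The distance was about 5.4 in the first image and 7.7 in the second, so they moved 2.3 units further apart.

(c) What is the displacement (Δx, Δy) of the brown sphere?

(2.3, 2.1)

From the two frames, the brown sphere sits at roughly (1.5, 4.8) before and (3.8, 6.9) after.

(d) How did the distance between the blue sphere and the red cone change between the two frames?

-0.9

Before: roughly 2.3 units apart; after: 1.4. That's 0.9 units closer together.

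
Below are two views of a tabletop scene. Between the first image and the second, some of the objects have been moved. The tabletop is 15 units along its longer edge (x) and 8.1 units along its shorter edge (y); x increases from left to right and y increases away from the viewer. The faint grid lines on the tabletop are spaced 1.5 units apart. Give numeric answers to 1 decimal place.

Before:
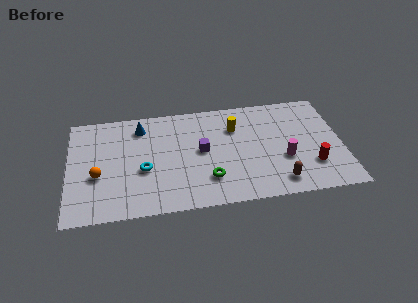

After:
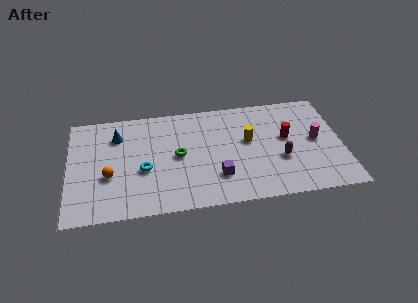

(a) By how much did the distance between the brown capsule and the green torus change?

+1.8

Before: roughly 3.9 units apart; after: 5.7. That's 1.8 units further apart.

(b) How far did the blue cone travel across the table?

1.4

From (4.0, 6.6) to (2.7, 6.1), the blue cone covered √(1.3² + 0.5²) ≈ 1.4 units.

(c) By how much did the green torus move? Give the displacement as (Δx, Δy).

(-1.6, 2.0)

From the two frames, the green torus sits at roughly (7.6, 2.1) before and (6.0, 4.1) after.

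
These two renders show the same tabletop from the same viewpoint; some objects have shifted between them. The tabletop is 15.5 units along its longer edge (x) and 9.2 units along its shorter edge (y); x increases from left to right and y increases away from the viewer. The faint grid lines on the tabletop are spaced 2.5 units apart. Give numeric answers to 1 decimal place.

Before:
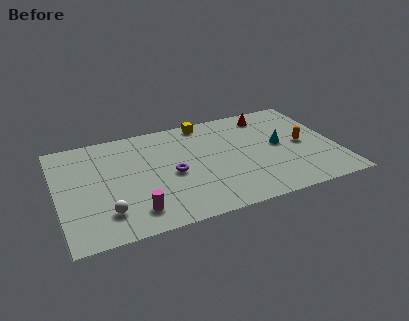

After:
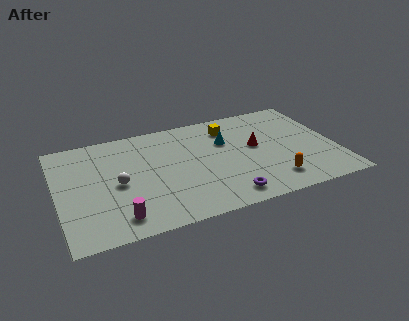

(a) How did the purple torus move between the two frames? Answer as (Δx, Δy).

(2.7, -2.9)

From the two frames, the purple torus sits at roughly (6.3, 4.2) before and (9.0, 1.3) after.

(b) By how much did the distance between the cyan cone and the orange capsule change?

+3.5

Before: roughly 1.3 units apart; after: 4.8. That's 3.5 units further apart.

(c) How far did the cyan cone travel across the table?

3.2

From (12.4, 4.8) to (9.5, 6.1), the cyan cone covered √(2.9² + 1.3²) ≈ 3.2 units.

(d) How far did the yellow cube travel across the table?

1.6

The yellow cube was near (8.5, 8.3) before and (9.8, 7.3) after, so it travelled √(1.3² + 1.0²) ≈ 1.6 units.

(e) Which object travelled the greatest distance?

the purple torus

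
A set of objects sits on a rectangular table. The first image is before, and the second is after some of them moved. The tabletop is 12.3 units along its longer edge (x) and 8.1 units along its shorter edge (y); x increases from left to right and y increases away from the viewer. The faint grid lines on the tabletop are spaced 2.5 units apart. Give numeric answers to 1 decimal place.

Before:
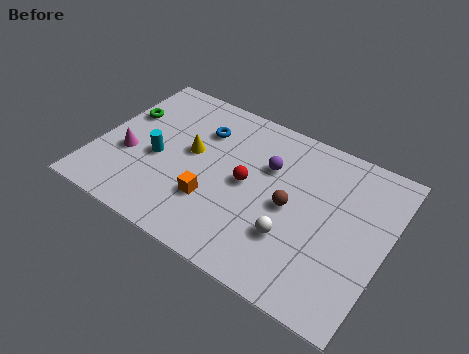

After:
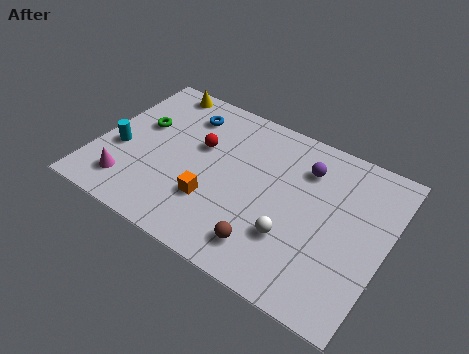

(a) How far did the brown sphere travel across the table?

2.5

The brown sphere moved from about (8.3, 3.9) to (7.7, 1.5), a distance of √(0.6² + 2.4²) ≈ 2.5.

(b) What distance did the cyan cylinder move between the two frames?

1.6

From (2.6, 3.5) to (1.0, 3.2), the cyan cylinder covered √(1.6² + 0.3²) ≈ 1.6 units.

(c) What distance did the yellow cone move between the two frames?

3.4

From (3.9, 4.5) to (1.9, 7.3), the yellow cone covered √(2.0² + 2.8²) ≈ 3.4 units.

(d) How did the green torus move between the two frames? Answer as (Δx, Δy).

(0.8, -0.3)

The green torus started near (0.8, 5.2) and ended near (1.6, 4.9).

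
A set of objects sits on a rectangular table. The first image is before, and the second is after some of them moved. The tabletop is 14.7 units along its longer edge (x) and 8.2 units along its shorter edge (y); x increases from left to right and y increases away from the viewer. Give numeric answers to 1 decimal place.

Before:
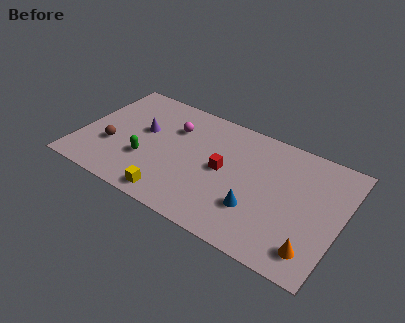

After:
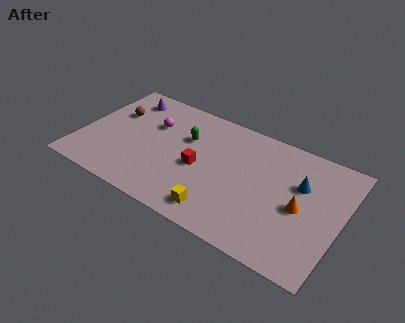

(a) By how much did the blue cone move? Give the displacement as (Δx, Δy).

(2.1, 2.8)

The blue cone started near (10.2, 2.5) and ended near (12.3, 5.3).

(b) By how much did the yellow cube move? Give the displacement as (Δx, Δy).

(2.6, 0.3)

From the two frames, the yellow cube sits at roughly (5.7, 1.0) before and (8.3, 1.3) after.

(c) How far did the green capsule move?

3.2

The green capsule was near (3.9, 2.8) before and (5.8, 5.4) after, so it travelled √(1.9² + 2.6²) ≈ 3.2 units.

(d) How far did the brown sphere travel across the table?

2.5

The brown sphere moved from about (1.9, 2.9) to (1.6, 5.4), a distance of √(0.3² + 2.5²) ≈ 2.5.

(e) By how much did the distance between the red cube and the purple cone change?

+1.0

The distance was about 4.7 in the first image and 5.7 in the second, so they moved 1.0 units further apart.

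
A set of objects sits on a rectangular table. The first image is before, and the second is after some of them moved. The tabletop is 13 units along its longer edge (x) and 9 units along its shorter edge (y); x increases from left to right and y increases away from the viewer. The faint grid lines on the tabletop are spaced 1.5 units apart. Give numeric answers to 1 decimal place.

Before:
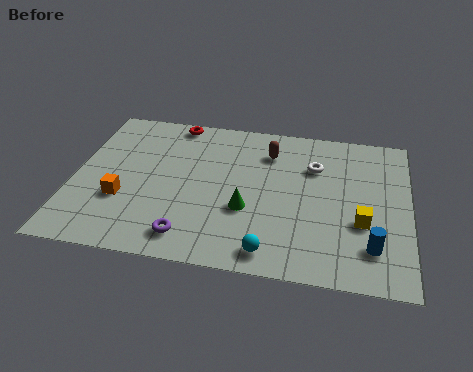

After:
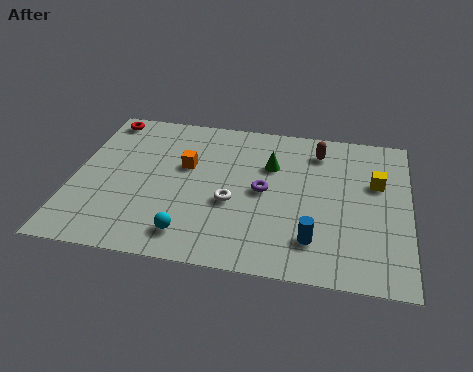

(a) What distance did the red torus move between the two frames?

2.8

The red torus moved from about (3.7, 8.2) to (0.9, 8.0), a distance of √(2.8² + 0.2²) ≈ 2.8.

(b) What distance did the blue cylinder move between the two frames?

2.2

The blue cylinder moved from about (11.6, 2.0) to (9.4, 2.0), a distance of √(2.2² + 0.0²) ≈ 2.2.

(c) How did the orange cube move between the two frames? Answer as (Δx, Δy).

(2.3, 2.4)

From the two frames, the orange cube sits at roughly (2.0, 3.1) before and (4.3, 5.5) after.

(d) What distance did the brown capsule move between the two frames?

1.9

The brown capsule moved from about (7.5, 6.9) to (9.4, 7.3), a distance of √(1.9² + 0.4²) ≈ 1.9.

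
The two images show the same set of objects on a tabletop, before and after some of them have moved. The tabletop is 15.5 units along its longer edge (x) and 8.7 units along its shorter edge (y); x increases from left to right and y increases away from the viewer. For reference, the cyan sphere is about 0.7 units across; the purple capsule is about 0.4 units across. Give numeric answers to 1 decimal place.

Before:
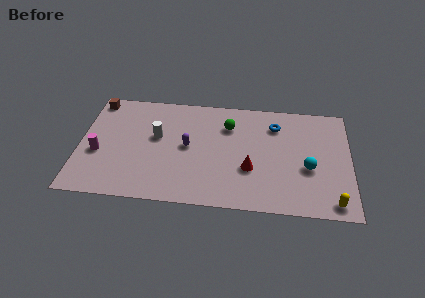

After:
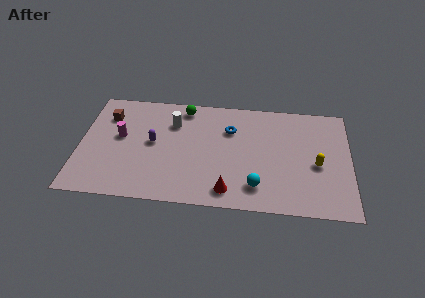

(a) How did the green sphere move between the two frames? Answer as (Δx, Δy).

(-2.6, 1.2)

The green sphere started near (8.5, 6.4) and ended near (5.9, 7.6).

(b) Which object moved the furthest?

the cyan sphere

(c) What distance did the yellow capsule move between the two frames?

2.9

From (14.5, 1.0) to (13.6, 3.8), the yellow capsule covered √(0.9² + 2.8²) ≈ 2.9 units.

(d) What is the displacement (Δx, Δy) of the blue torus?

(-2.6, -0.6)

The blue torus started near (11.2, 6.7) and ended near (8.6, 6.1).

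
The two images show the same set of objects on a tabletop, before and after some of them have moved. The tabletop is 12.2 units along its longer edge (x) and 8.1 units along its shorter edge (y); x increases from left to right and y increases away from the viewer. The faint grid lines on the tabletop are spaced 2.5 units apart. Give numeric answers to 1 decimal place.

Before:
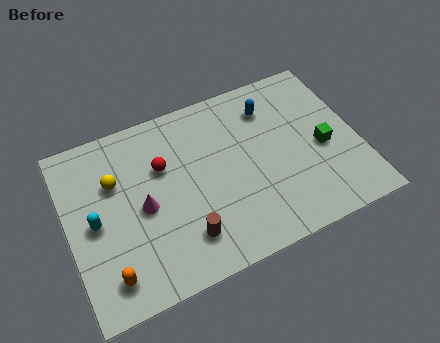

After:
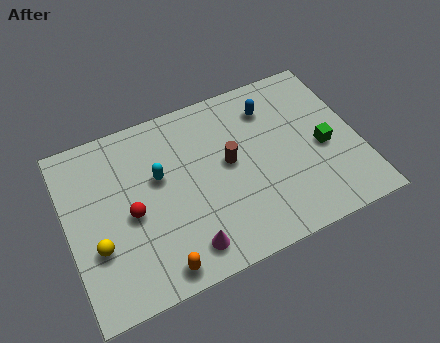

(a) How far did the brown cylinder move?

3.4

From (4.6, 1.8) to (6.8, 4.4), the brown cylinder covered √(2.2² + 2.6²) ≈ 3.4 units.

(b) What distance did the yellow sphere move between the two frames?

2.8

From (2.1, 5.4) to (1.1, 2.8), the yellow sphere covered √(1.0² + 2.6²) ≈ 2.8 units.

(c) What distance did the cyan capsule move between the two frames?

3.0

From (1.1, 3.9) to (3.9, 4.9), the cyan capsule covered √(2.8² + 1.0²) ≈ 3.0 units.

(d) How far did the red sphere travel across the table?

2.2

From (4.1, 5.3) to (2.6, 3.7), the red sphere covered √(1.5² + 1.6²) ≈ 2.2 units.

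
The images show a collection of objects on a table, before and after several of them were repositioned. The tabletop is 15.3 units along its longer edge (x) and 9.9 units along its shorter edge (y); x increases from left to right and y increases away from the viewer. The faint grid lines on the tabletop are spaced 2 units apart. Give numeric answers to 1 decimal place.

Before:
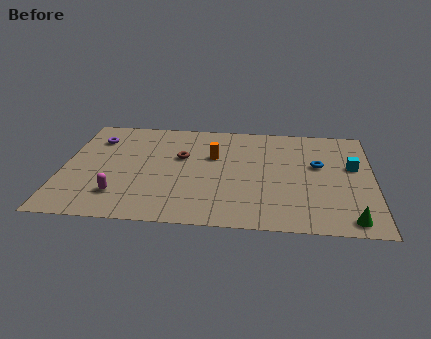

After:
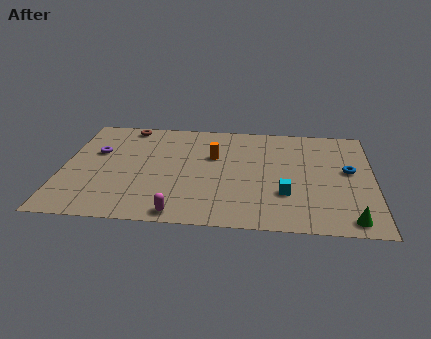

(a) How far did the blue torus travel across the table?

1.6

The blue torus moved from about (12.6, 5.9) to (14.1, 5.5), a distance of √(1.5² + 0.4²) ≈ 1.6.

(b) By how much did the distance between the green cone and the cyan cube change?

-1.1

Before: roughly 4.8 units apart; after: 3.7. That's 1.1 units closer together.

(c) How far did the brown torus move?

4.0

From (5.8, 6.1) to (3.0, 8.9), the brown torus covered √(2.8² + 2.8²) ≈ 4.0 units.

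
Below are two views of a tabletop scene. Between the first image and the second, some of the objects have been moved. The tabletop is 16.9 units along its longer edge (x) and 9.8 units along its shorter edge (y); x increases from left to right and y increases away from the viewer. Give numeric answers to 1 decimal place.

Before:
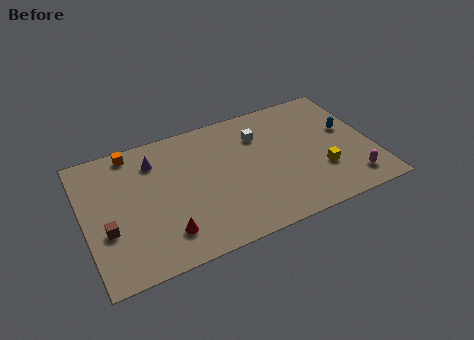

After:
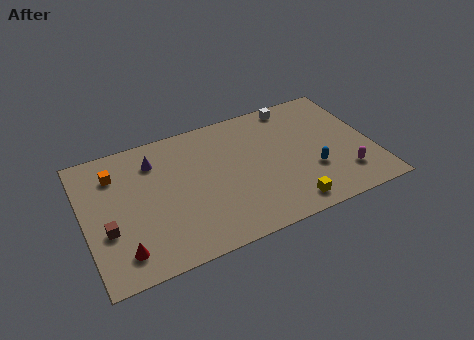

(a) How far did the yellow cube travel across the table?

2.8

From (13.7, 3.1) to (11.5, 1.3), the yellow cube covered √(2.2² + 1.8²) ≈ 2.8 units.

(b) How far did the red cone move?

2.5

The red cone was near (4.4, 2.1) before and (1.9, 1.8) after, so it travelled √(2.5² + 0.3²) ≈ 2.5 units.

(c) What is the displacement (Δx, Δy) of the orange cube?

(-1.1, -1.3)

From the two frames, the orange cube sits at roughly (3.1, 8.8) before and (2.0, 7.5) after.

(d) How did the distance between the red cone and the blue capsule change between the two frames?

-0.4

Before: roughly 11.8 units apart; after: 11.4. That's 0.4 units closer together.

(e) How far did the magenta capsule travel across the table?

0.7

The magenta capsule moved from about (15.3, 1.7) to (15.0, 2.3), a distance of √(0.3² + 0.6²) ≈ 0.7.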